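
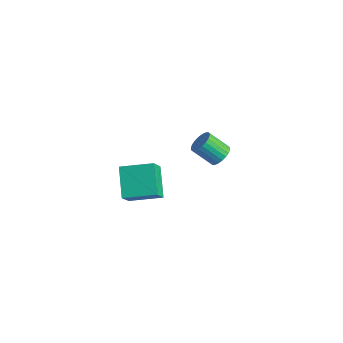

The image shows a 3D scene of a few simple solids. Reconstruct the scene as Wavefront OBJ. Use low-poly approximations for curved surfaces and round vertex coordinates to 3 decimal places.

v -2.69 -3.798 2.244
v -2.163 -4.644 3.47
v -1.478 -2.46 2.648
v -0.951 -3.306 3.873
v -1.389 -4.634 1.107
v -0.862 -5.48 2.332
v -0.177 -3.296 1.51
v 0.35 -4.142 2.736
v -2.762 2.797 -0.665
v -2.417 3.174 -0.103
v -3.312 2.461 0.927
v -3.658 2.083 0.365
v -2.639 3.359 -0.169
v -3.534 2.645 0.861
v -2.88 3.458 -0.31
v -3.776 2.745 0.72
v -3.104 3.457 -0.505
v -3.999 2.743 0.525
v -3.275 3.355 -0.724
v -4.17 2.641 0.306
v -3.368 3.168 -0.935
v -4.264 2.454 0.095
v -3.369 2.924 -1.104
v -4.265 2.211 -0.074
v -3.278 2.662 -1.207
v -4.173 1.948 -0.177
v -3.108 2.419 -1.227
v -4.003 1.706 -0.197
v -2.886 2.235 -1.161
v -3.781 1.521 -0.131
v -2.644 2.135 -1.02
v -3.54 1.422 0.01
v -2.421 2.137 -0.825
v -3.316 1.423 0.205
v -2.25 2.239 -0.606
v -3.145 1.525 0.424
v -2.156 2.426 -0.395
v -3.052 1.712 0.635
v -2.155 2.669 -0.226
v -3.051 1.956 0.804
v -2.247 2.932 -0.123
v -3.142 2.218 0.907
f 2 4 1
f 5 2 1
f 1 4 3
f 3 5 1
f 2 8 4
f 6 2 5
f 6 8 2
f 4 8 3
f 7 5 3
f 3 8 7
f 7 6 5
f 8 6 7
f 10 9 13
f 10 13 11
f 11 13 14
f 11 14 12
f 13 9 15
f 13 15 14
f 14 15 16
f 14 16 12
f 15 9 17
f 15 17 16
f 16 17 18
f 16 18 12
f 17 9 19
f 17 19 18
f 18 19 20
f 18 20 12
f 19 9 21
f 19 21 20
f 20 21 22
f 20 22 12
f 21 9 23
f 21 23 22
f 22 23 24
f 22 24 12
f 23 9 25
f 23 25 24
f 24 25 26
f 24 26 12
f 25 9 27
f 25 27 26
f 26 27 28
f 26 28 12
f 27 9 29
f 27 29 28
f 28 29 30
f 28 30 12
f 29 9 31
f 29 31 30
f 30 31 32
f 30 32 12
f 31 9 33
f 31 33 32
f 32 33 34
f 32 34 12
f 33 9 35
f 33 35 34
f 34 35 36
f 34 36 12
f 35 9 37
f 35 37 36
f 36 37 38
f 36 38 12
f 37 9 39
f 37 39 38
f 38 39 40
f 38 40 12
f 39 9 41
f 39 41 40
f 40 41 42
f 40 42 12
f 41 9 10
f 41 10 42
f 42 10 11
f 42 11 12



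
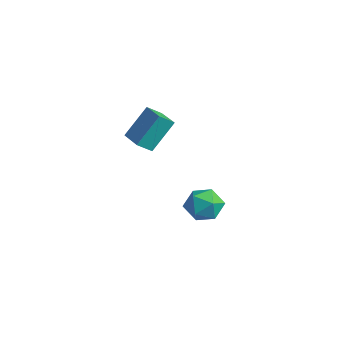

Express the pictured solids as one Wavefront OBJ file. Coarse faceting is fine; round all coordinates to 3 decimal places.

v -0.444 3.832 -2.601
v 0.102 3.579 -3.425
v 0.038 2.441 -1.855
v 0.584 2.188 -2.679
v 0.873 2.975 -2.097
v 0.575 3.834 -2.558
v -0.435 2.186 -2.722
v -0.733 3.045 -3.183
v 0.107 2.562 -3.499
v 0.916 3.049 -3.113
v -0.776 2.971 -2.167
v 0.033 3.458 -1.781
v -1.288 -0.327 2.424
v -1.267 0.825 3.872
v -1.147 0.368 1.87
v -1.125 1.52 3.317
v 0.025 -0.5 2.543
v 0.047 0.652 3.99
v 0.167 0.195 1.988
v 0.188 1.347 3.436
f 1 12 6
f 1 6 2
f 1 2 8
f 1 8 11
f 1 11 12
f 2 6 10
f 6 12 5
f 12 11 3
f 11 8 7
f 8 2 9
f 4 10 5
f 4 5 3
f 4 3 7
f 4 7 9
f 4 9 10
f 5 10 6
f 3 5 12
f 7 3 11
f 9 7 8
f 10 9 2
f 14 16 13
f 17 14 13
f 13 16 15
f 15 17 13
f 14 20 16
f 18 14 17
f 18 20 14
f 16 20 15
f 19 17 15
f 15 20 19
f 19 18 17
f 20 18 19



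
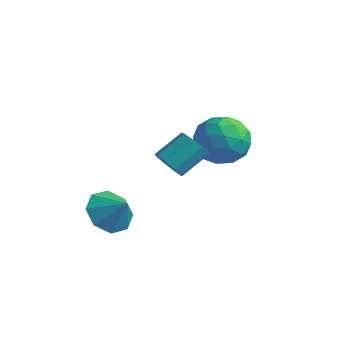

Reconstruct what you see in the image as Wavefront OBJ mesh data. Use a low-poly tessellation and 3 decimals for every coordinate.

v 1.497 -3.21 2.684
v 2.049 -3.543 2.867
v 2.415 -2.523 3.62
v 1.863 -2.19 3.436
v 2.133 -3.296 2.49
v 2.499 -2.275 3.243
v 1.919 -3.008 2.204
v 2.285 -1.988 2.957
v 1.508 -2.815 2.143
v 1.874 -1.795 2.895
v 1.092 -2.807 2.334
v 1.458 -1.787 3.087
v 0.865 -2.988 2.689
v 1.231 -1.967 3.442
v 0.934 -3.272 3.041
v 1.3 -2.252 3.794
v 1.266 -3.528 3.226
v 1.632 -2.507 3.979
v 1.707 -3.635 3.157
v 2.072 -2.614 3.91
v 1.19 1.525 1.866
v 1.788 0.894 2.613
v 0.152 0.046 1.447
v 0.75 -0.585 2.194
v 0.052 0.242 2.572
v 0.693 1.156 2.831
v 1.247 -0.216 1.229
v 1.888 0.698 1.488
v 1.823 -0.182 2.219
v 1.085 0.101 3.049
v 0.855 0.839 1.011
v 0.117 1.122 1.841
v 1.58 1.339 2.276
v 0.36 -0.399 1.784
v -0.05 0.087 2.006
v 0.301 -0.284 2.445
v 0.937 1.493 2.404
v 1.288 1.123 2.843
v 0.268 0.739 2.819
v 0.652 -0.183 1.217
v 1.003 -0.553 1.656
v 1.639 1.224 1.615
v 1.99 0.853 2.054
v 1.672 0.201 1.241
v 1.952 0.336 2.484
v 1.342 -0.533 2.238
v 1.634 -0.316 1.671
v 2.011 0.221 1.823
v 1.518 0.503 2.972
v 0.908 -0.367 2.726
v 0.498 0.119 2.948
v 0.875 0.657 3.1
v 1.539 -0.13 2.74
v 1.032 1.307 1.334
v 0.422 0.437 1.088
v 1.065 0.283 0.96
v 1.442 0.821 1.112
v 0.598 1.473 1.822
v -0.012 0.604 1.576
v -0.071 0.719 2.237
v 0.306 1.256 2.389
v 0.401 1.07 1.32
v -1.022 -3.439 -0.618
v -0.348 -3.255 -1.333
v -0.178 -3.441 0.178
v -0.633 -2.614 -1.028
v -1.146 -2.456 -0.482
v -1.587 -2.873 -0.016
v -1.696 -3.622 0.098
v -1.411 -4.264 -0.208
v -0.898 -4.422 -0.753
v -0.458 -4.004 -1.219
f 2 1 5
f 2 5 3
f 3 5 6
f 3 6 4
f 5 1 7
f 5 7 6
f 6 7 8
f 6 8 4
f 7 1 9
f 7 9 8
f 8 9 10
f 8 10 4
f 9 1 11
f 9 11 10
f 10 11 12
f 10 12 4
f 11 1 13
f 11 13 12
f 12 13 14
f 12 14 4
f 13 1 15
f 13 15 14
f 14 15 16
f 14 16 4
f 15 1 17
f 15 17 16
f 16 17 18
f 16 18 4
f 17 1 19
f 17 19 18
f 18 19 20
f 18 20 4
f 19 1 2
f 19 2 20
f 20 2 3
f 20 3 4
f 21 58 37
f 58 32 61
f 37 61 26
f 58 61 37
f 21 37 33
f 37 26 38
f 33 38 22
f 37 38 33
f 21 33 42
f 33 22 43
f 42 43 28
f 33 43 42
f 21 42 54
f 42 28 57
f 54 57 31
f 42 57 54
f 21 54 58
f 54 31 62
f 58 62 32
f 54 62 58
f 22 38 49
f 38 26 52
f 49 52 30
f 38 52 49
f 26 61 39
f 61 32 60
f 39 60 25
f 61 60 39
f 32 62 59
f 62 31 55
f 59 55 23
f 62 55 59
f 31 57 56
f 57 28 44
f 56 44 27
f 57 44 56
f 28 43 48
f 43 22 45
f 48 45 29
f 43 45 48
f 24 50 36
f 50 30 51
f 36 51 25
f 50 51 36
f 24 36 34
f 36 25 35
f 34 35 23
f 36 35 34
f 24 34 41
f 34 23 40
f 41 40 27
f 34 40 41
f 24 41 46
f 41 27 47
f 46 47 29
f 41 47 46
f 24 46 50
f 46 29 53
f 50 53 30
f 46 53 50
f 25 51 39
f 51 30 52
f 39 52 26
f 51 52 39
f 23 35 59
f 35 25 60
f 59 60 32
f 35 60 59
f 27 40 56
f 40 23 55
f 56 55 31
f 40 55 56
f 29 47 48
f 47 27 44
f 48 44 28
f 47 44 48
f 30 53 49
f 53 29 45
f 49 45 22
f 53 45 49
f 64 63 66
f 64 66 65
f 66 63 67
f 66 67 65
f 67 63 68
f 67 68 65
f 68 63 69
f 68 69 65
f 69 63 70
f 69 70 65
f 70 63 71
f 70 71 65
f 71 63 72
f 71 72 65
f 72 63 64
f 72 64 65



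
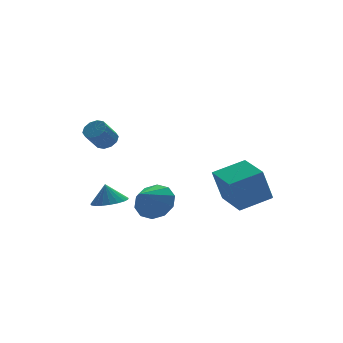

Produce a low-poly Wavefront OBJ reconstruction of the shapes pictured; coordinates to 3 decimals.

v 1.991 -4.233 -2.561
v 1.422 -4.248 -0.769
v 2.085 -2.296 -2.515
v 1.516 -2.311 -0.723
v 3.704 -4.329 -2.017
v 3.135 -4.344 -0.225
v 3.798 -2.392 -1.971
v 3.229 -2.407 -0.179
v -2.969 -0.504 -2.486
v -2.086 -0.723 -2.344
v -3.071 -0.236 -1.434
v -2.063 -0.352 -2.436
v -2.196 -0.008 -2.537
v -2.462 0.25 -2.629
v -2.816 0.378 -2.696
v -3.197 0.354 -2.727
v -3.538 0.181 -2.716
v -3.78 -0.111 -2.666
v -3.883 -0.47 -2.584
v -3.827 -0.835 -2.485
v -3.623 -1.143 -2.386
v -3.305 -1.341 -2.305
v -2.93 -1.394 -2.255
v -2.561 -1.293 -2.245
v -2.263 -1.056 -2.276
v -1.275 -1.895 -2.281
v -0.558 -1.92 -1.474
v -2.405 -2.565 -1.299
v -0.88 -1.336 -1.446
v -1.353 -0.966 -1.737
v -1.796 -0.95 -2.236
v -2.04 -1.296 -2.752
v -1.993 -1.87 -3.088
v -1.671 -2.454 -3.117
v -1.198 -2.825 -2.826
v -0.755 -2.84 -2.327
v -0.51 -2.495 -1.811
v -2.835 0.046 1.319
v -2.349 0.088 1.718
v -3.1 -0.204 2.661
v -3.585 -0.246 2.261
v -2.516 0.439 1.694
v -3.267 0.147 2.637
v -2.804 0.64 1.527
v -3.555 0.348 2.469
v -3.104 0.614 1.28
v -3.855 0.322 2.223
v -3.301 0.371 1.048
v -4.052 0.079 1.99
v -3.32 0.004 0.919
v -4.071 -0.288 1.862
v -3.153 -0.347 0.943
v -3.904 -0.639 1.886
v -2.865 -0.548 1.111
v -3.616 -0.84 2.053
v -2.565 -0.522 1.357
v -3.316 -0.814 2.3
v -2.368 -0.279 1.59
v -3.119 -0.571 2.532
f 2 4 1
f 5 2 1
f 1 4 3
f 3 5 1
f 2 8 4
f 6 2 5
f 6 8 2
f 4 8 3
f 7 5 3
f 3 8 7
f 7 6 5
f 8 6 7
f 10 9 12
f 10 12 11
f 12 9 13
f 12 13 11
f 13 9 14
f 13 14 11
f 14 9 15
f 14 15 11
f 15 9 16
f 15 16 11
f 16 9 17
f 16 17 11
f 17 9 18
f 17 18 11
f 18 9 19
f 18 19 11
f 19 9 20
f 19 20 11
f 20 9 21
f 20 21 11
f 21 9 22
f 21 22 11
f 22 9 23
f 22 23 11
f 23 9 24
f 23 24 11
f 24 9 25
f 24 25 11
f 25 9 10
f 25 10 11
f 27 26 29
f 27 29 28
f 29 26 30
f 29 30 28
f 30 26 31
f 30 31 28
f 31 26 32
f 31 32 28
f 32 26 33
f 32 33 28
f 33 26 34
f 33 34 28
f 34 26 35
f 34 35 28
f 35 26 36
f 35 36 28
f 36 26 37
f 36 37 28
f 37 26 27
f 37 27 28
f 39 38 42
f 39 42 40
f 40 42 43
f 40 43 41
f 42 38 44
f 42 44 43
f 43 44 45
f 43 45 41
f 44 38 46
f 44 46 45
f 45 46 47
f 45 47 41
f 46 38 48
f 46 48 47
f 47 48 49
f 47 49 41
f 48 38 50
f 48 50 49
f 49 50 51
f 49 51 41
f 50 38 52
f 50 52 51
f 51 52 53
f 51 53 41
f 52 38 54
f 52 54 53
f 53 54 55
f 53 55 41
f 54 38 56
f 54 56 55
f 55 56 57
f 55 57 41
f 56 38 58
f 56 58 57
f 57 58 59
f 57 59 41
f 58 38 39
f 58 39 59
f 59 39 40
f 59 40 41



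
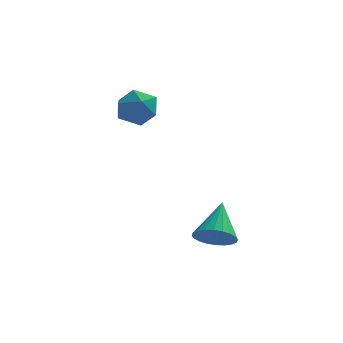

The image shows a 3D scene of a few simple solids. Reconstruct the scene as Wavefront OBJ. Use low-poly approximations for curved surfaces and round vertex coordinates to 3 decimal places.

v -4.055 2.266 0.791
v -3.132 2.734 0.898
v -3.288 0.886 0.202
v -2.365 1.354 0.309
v -2.912 1.083 1.152
v -3.386 1.936 1.516
v -3.034 1.684 -0.416
v -3.508 2.537 -0.052
v -2.501 2.374 0.152
v -2.425 2.003 1.121
v -3.995 1.617 -0.021
v -3.919 1.246 0.948
v 0.679 -3.426 -4.499
v 1.001 -2.873 -5.146
v 0.801 -1.954 -3.181
v 0.652 -2.818 -5.176
v 0.306 -2.855 -5.102
v 0.018 -2.979 -4.937
v -0.17 -3.172 -4.705
v -0.229 -3.403 -4.441
v -0.149 -3.637 -4.187
v 0.056 -3.839 -3.98
v 0.357 -3.979 -3.852
v 0.706 -4.034 -3.823
v 1.052 -3.997 -3.896
v 1.34 -3.873 -4.062
v 1.528 -3.681 -4.294
v 1.587 -3.45 -4.557
v 1.507 -3.215 -4.811
v 1.302 -3.013 -5.018
f 1 12 6
f 1 6 2
f 1 2 8
f 1 8 11
f 1 11 12
f 2 6 10
f 6 12 5
f 12 11 3
f 11 8 7
f 8 2 9
f 4 10 5
f 4 5 3
f 4 3 7
f 4 7 9
f 4 9 10
f 5 10 6
f 3 5 12
f 7 3 11
f 9 7 8
f 10 9 2
f 14 13 16
f 14 16 15
f 16 13 17
f 16 17 15
f 17 13 18
f 17 18 15
f 18 13 19
f 18 19 15
f 19 13 20
f 19 20 15
f 20 13 21
f 20 21 15
f 21 13 22
f 21 22 15
f 22 13 23
f 22 23 15
f 23 13 24
f 23 24 15
f 24 13 25
f 24 25 15
f 25 13 26
f 25 26 15
f 26 13 27
f 26 27 15
f 27 13 28
f 27 28 15
f 28 13 29
f 28 29 15
f 29 13 30
f 29 30 15
f 30 13 14
f 30 14 15



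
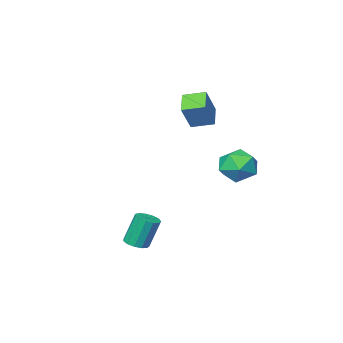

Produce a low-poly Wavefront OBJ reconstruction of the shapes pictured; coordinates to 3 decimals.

v -2.873 -4.208 2.318
v -3.602 -5.22 3.095
v -3.867 -3.256 2.625
v -4.596 -4.268 3.402
v -1.884 -3.692 3.918
v -2.613 -4.704 4.695
v -2.878 -2.74 4.225
v -3.607 -3.752 5.002
v 3.86 0.774 -3.528
v 4.536 0.996 -3.365
v 3.996 1.307 -1.549
v 3.32 1.086 -1.712
v 4.329 1.332 -3.484
v 3.79 1.643 -1.668
v 3.974 1.49 -3.617
v 3.434 1.801 -1.801
v 3.582 1.421 -3.721
v 3.042 1.732 -1.905
v 3.278 1.147 -3.765
v 2.739 1.458 -1.948
v 3.159 0.755 -3.733
v 2.62 1.066 -1.917
v 3.263 0.369 -3.636
v 2.723 0.68 -1.82
v 3.556 0.111 -3.505
v 3.016 0.422 -1.689
v 3.945 0.064 -3.381
v 3.406 0.376 -1.565
v 4.308 0.243 -3.304
v 3.768 0.554 -1.488
v 4.528 0.59 -3.298
v 3.988 0.902 -1.482
v -3.34 1.59 1.279
v -2.661 2.502 0.731
v -1.639 0.498 1.569
v -0.96 1.41 1.021
v -1.492 1.61 2.148
v -2.543 2.284 1.969
v -1.757 0.716 0.331
v -2.808 1.39 0.152
v -1.683 1.962 0.146
v -1.519 2.514 1.268
v -2.781 0.486 1.032
v -2.617 1.038 2.154
f 2 4 1
f 5 2 1
f 1 4 3
f 3 5 1
f 2 8 4
f 6 2 5
f 6 8 2
f 4 8 3
f 7 5 3
f 3 8 7
f 7 6 5
f 8 6 7
f 10 9 13
f 10 13 11
f 11 13 14
f 11 14 12
f 13 9 15
f 13 15 14
f 14 15 16
f 14 16 12
f 15 9 17
f 15 17 16
f 16 17 18
f 16 18 12
f 17 9 19
f 17 19 18
f 18 19 20
f 18 20 12
f 19 9 21
f 19 21 20
f 20 21 22
f 20 22 12
f 21 9 23
f 21 23 22
f 22 23 24
f 22 24 12
f 23 9 25
f 23 25 24
f 24 25 26
f 24 26 12
f 25 9 27
f 25 27 26
f 26 27 28
f 26 28 12
f 27 9 29
f 27 29 28
f 28 29 30
f 28 30 12
f 29 9 31
f 29 31 30
f 30 31 32
f 30 32 12
f 31 9 10
f 31 10 32
f 32 10 11
f 32 11 12
f 33 44 38
f 33 38 34
f 33 34 40
f 33 40 43
f 33 43 44
f 34 38 42
f 38 44 37
f 44 43 35
f 43 40 39
f 40 34 41
f 36 42 37
f 36 37 35
f 36 35 39
f 36 39 41
f 36 41 42
f 37 42 38
f 35 37 44
f 39 35 43
f 41 39 40
f 42 41 34



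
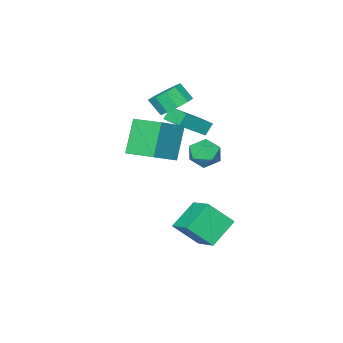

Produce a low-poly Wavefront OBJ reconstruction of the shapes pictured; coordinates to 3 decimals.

v -2.279 -2.042 1.427
v -1.303 -2.134 1.08
v -1.045 -2.81 1.986
v -2.021 -2.718 2.333
v -1.328 -1.623 1.469
v -1.07 -2.299 2.375
v -1.717 -1.271 1.842
v -1.459 -1.948 2.748
v -2.32 -1.215 2.056
v -2.062 -1.891 2.962
v -2.908 -1.474 2.03
v -2.649 -2.15 2.936
v -3.255 -1.95 1.774
v -2.997 -2.626 2.68
v -3.23 -2.461 1.385
v -2.972 -3.137 2.291
v -2.841 -2.812 1.012
v -2.583 -3.489 1.918
v -2.238 -2.869 0.798
v -1.98 -3.545 1.704
v -1.651 -2.61 0.824
v -1.392 -3.286 1.73
v -1.688 -0.297 0.677
v -2.173 -0.293 1.362
v -1.518 1.118 0.788
v -2.003 1.123 1.474
v -0.177 -0.563 1.746
v -0.662 -0.558 2.432
v -0.007 0.853 1.858
v -0.492 0.857 2.543
v -2.24 1.434 -0.198
v -1.452 1.728 -0.697
v -2.008 -0.048 -0.703
v -1.22 0.246 -1.202
v -1.204 0.238 -0.224
v -1.348 1.154 0.088
v -2.112 0.526 -1.488
v -2.256 1.442 -1.176
v -1.373 1.167 -1.494
v -0.812 0.989 -0.714
v -2.648 0.691 -0.686
v -2.087 0.513 0.094
v 0.572 3.033 -5.451
v -0.912 2.916 -4.353
v 1.006 4.652 -4.691
v -0.479 4.535 -3.593
v 1.559 2.185 -4.207
v 0.074 2.068 -3.109
v 1.992 3.804 -3.447
v 0.508 3.687 -2.349
v 1.475 0.269 -0.056
v 0.542 -0.255 1.832
v 1.09 1.993 0.232
v 0.156 1.469 2.12
v 3.124 0.491 0.82
v 2.19 -0.033 2.708
v 2.738 2.215 1.108
v 1.805 1.691 2.996
f 2 1 5
f 2 5 3
f 3 5 6
f 3 6 4
f 5 1 7
f 5 7 6
f 6 7 8
f 6 8 4
f 7 1 9
f 7 9 8
f 8 9 10
f 8 10 4
f 9 1 11
f 9 11 10
f 10 11 12
f 10 12 4
f 11 1 13
f 11 13 12
f 12 13 14
f 12 14 4
f 13 1 15
f 13 15 14
f 14 15 16
f 14 16 4
f 15 1 17
f 15 17 16
f 16 17 18
f 16 18 4
f 17 1 19
f 17 19 18
f 18 19 20
f 18 20 4
f 19 1 21
f 19 21 20
f 20 21 22
f 20 22 4
f 21 1 2
f 21 2 22
f 22 2 3
f 22 3 4
f 24 26 23
f 27 24 23
f 23 26 25
f 25 27 23
f 24 30 26
f 28 24 27
f 28 30 24
f 26 30 25
f 29 27 25
f 25 30 29
f 29 28 27
f 30 28 29
f 31 42 36
f 31 36 32
f 31 32 38
f 31 38 41
f 31 41 42
f 32 36 40
f 36 42 35
f 42 41 33
f 41 38 37
f 38 32 39
f 34 40 35
f 34 35 33
f 34 33 37
f 34 37 39
f 34 39 40
f 35 40 36
f 33 35 42
f 37 33 41
f 39 37 38
f 40 39 32
f 44 46 43
f 47 44 43
f 43 46 45
f 45 47 43
f 44 50 46
f 48 44 47
f 48 50 44
f 46 50 45
f 49 47 45
f 45 50 49
f 49 48 47
f 50 48 49
f 52 54 51
f 55 52 51
f 51 54 53
f 53 55 51
f 52 58 54
f 56 52 55
f 56 58 52
f 54 58 53
f 57 55 53
f 53 58 57
f 57 56 55
f 58 56 57



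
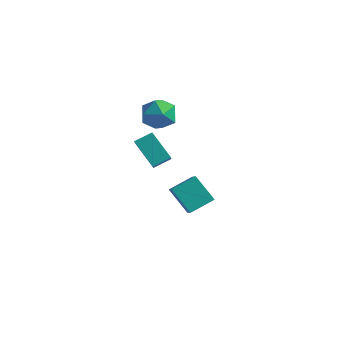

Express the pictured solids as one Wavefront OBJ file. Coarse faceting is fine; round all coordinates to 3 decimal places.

v -2.771 1.674 -4.808
v -2.291 0.924 -4.033
v -4.352 2.052 -3.462
v -3.872 1.302 -2.688
v -2.128 2.598 -4.312
v -1.648 1.848 -3.538
v -3.709 2.976 -2.967
v -3.229 2.226 -2.192
v 3.172 -3.664 -2.789
v 1.845 -3.498 -1.54
v 3.907 -2.448 -2.169
v 2.58 -2.283 -0.92
v 4.24 -4.977 -1.48
v 2.913 -4.812 -0.231
v 4.975 -3.762 -0.86
v 3.648 -3.596 0.389
v -2.611 3.689 -0.417
v -2.221 3.139 -1.472
v -4.499 3.061 -0.788
v -4.109 2.511 -1.843
v -3.761 2.053 -0.732
v -2.593 2.441 -0.503
v -4.127 3.759 -1.757
v -2.959 4.147 -1.528
v -3.158 3.183 -2.3
v -2.931 2.128 -1.666
v -3.789 4.072 -0.594
v -3.562 3.017 0.04
f 2 4 1
f 5 2 1
f 1 4 3
f 3 5 1
f 2 8 4
f 6 2 5
f 6 8 2
f 4 8 3
f 7 5 3
f 3 8 7
f 7 6 5
f 8 6 7
f 10 12 9
f 13 10 9
f 9 12 11
f 11 13 9
f 10 16 12
f 14 10 13
f 14 16 10
f 12 16 11
f 15 13 11
f 11 16 15
f 15 14 13
f 16 14 15
f 17 28 22
f 17 22 18
f 17 18 24
f 17 24 27
f 17 27 28
f 18 22 26
f 22 28 21
f 28 27 19
f 27 24 23
f 24 18 25
f 20 26 21
f 20 21 19
f 20 19 23
f 20 23 25
f 20 25 26
f 21 26 22
f 19 21 28
f 23 19 27
f 25 23 24
f 26 25 18



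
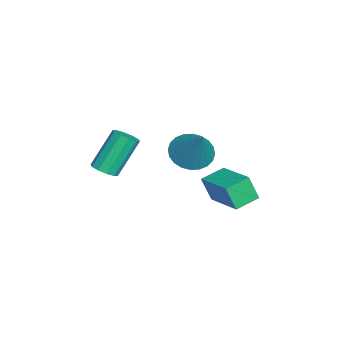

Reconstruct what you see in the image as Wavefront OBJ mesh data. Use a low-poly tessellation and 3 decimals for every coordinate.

v 0.581 1.95 -2.926
v 0.47 1.494 -1.735
v -0.122 2.878 -2.637
v -0.233 2.422 -1.446
v 2.313 3.078 -2.334
v 2.202 2.622 -1.143
v 1.61 4.006 -2.045
v 1.499 3.55 -0.854
v 0.466 1.082 -0.036
v 1.285 0.709 -0.517
v 1.674 1.598 1.616
v 1.289 1.088 -0.639
v 1.167 1.466 -0.669
v 0.94 1.785 -0.602
v 0.64 1.998 -0.449
v 0.313 2.07 -0.233
v 0.01 1.993 0.013
v -0.223 1.776 0.251
v -0.352 1.454 0.446
v -0.356 1.075 0.568
v -0.235 0.697 0.597
v -0.007 0.378 0.531
v 0.293 0.165 0.378
v 0.619 0.093 0.162
v 0.922 0.17 -0.084
v 1.156 0.387 -0.323
v 1.816 -2.498 -0.483
v 2.257 -2.035 -0.526
v 1.505 -1.16 1.181
v 1.064 -1.622 1.223
v 1.937 -1.918 -0.727
v 1.185 -1.043 0.98
v 1.571 -2.022 -0.835
v 0.819 -1.147 0.872
v 1.298 -2.308 -0.809
v 0.547 -1.433 0.898
v 1.223 -2.666 -0.658
v 0.472 -1.791 1.049
v 1.375 -2.96 -0.441
v 0.623 -2.085 1.266
v 1.695 -3.077 -0.24
v 0.943 -2.202 1.467
v 2.061 -2.973 -0.132
v 1.309 -2.098 1.575
v 2.333 -2.687 -0.158
v 1.582 -1.812 1.549
v 2.408 -2.329 -0.309
v 1.657 -1.454 1.398
f 2 4 1
f 5 2 1
f 1 4 3
f 3 5 1
f 2 8 4
f 6 2 5
f 6 8 2
f 4 8 3
f 7 5 3
f 3 8 7
f 7 6 5
f 8 6 7
f 10 9 12
f 10 12 11
f 12 9 13
f 12 13 11
f 13 9 14
f 13 14 11
f 14 9 15
f 14 15 11
f 15 9 16
f 15 16 11
f 16 9 17
f 16 17 11
f 17 9 18
f 17 18 11
f 18 9 19
f 18 19 11
f 19 9 20
f 19 20 11
f 20 9 21
f 20 21 11
f 21 9 22
f 21 22 11
f 22 9 23
f 22 23 11
f 23 9 24
f 23 24 11
f 24 9 25
f 24 25 11
f 25 9 26
f 25 26 11
f 26 9 10
f 26 10 11
f 28 27 31
f 28 31 29
f 29 31 32
f 29 32 30
f 31 27 33
f 31 33 32
f 32 33 34
f 32 34 30
f 33 27 35
f 33 35 34
f 34 35 36
f 34 36 30
f 35 27 37
f 35 37 36
f 36 37 38
f 36 38 30
f 37 27 39
f 37 39 38
f 38 39 40
f 38 40 30
f 39 27 41
f 39 41 40
f 40 41 42
f 40 42 30
f 41 27 43
f 41 43 42
f 42 43 44
f 42 44 30
f 43 27 45
f 43 45 44
f 44 45 46
f 44 46 30
f 45 27 47
f 45 47 46
f 46 47 48
f 46 48 30
f 47 27 28
f 47 28 48
f 48 28 29
f 48 29 30



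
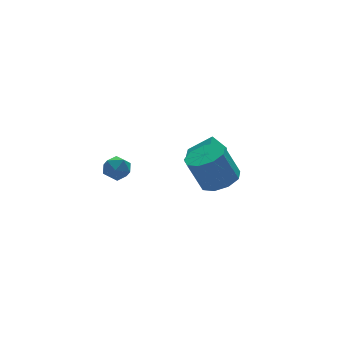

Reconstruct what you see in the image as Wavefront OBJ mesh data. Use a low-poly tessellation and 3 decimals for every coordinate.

v -2.751 0.465 -1.179
v -2.319 0.725 -1.672
v -1.861 0.295 -0.488
v -1.429 0.555 -0.981
v -1.883 0.981 -0.65
v -2.434 1.085 -1.077
v -1.746 -0.065 -1.083
v -2.297 0.039 -1.51
v -1.699 0.397 -1.612
v -1.783 1.043 -1.345
v -2.397 -0.023 -0.815
v -2.481 0.623 -0.548
v 1.869 -1.32 -1.89
v 2.356 -2.064 -1.557
v 1.757 -1.765 -0.016
v 1.271 -1.02 -0.35
v 2.719 -1.527 -1.52
v 2.121 -1.227 0.021
v 2.685 -0.893 -1.657
v 2.086 -0.593 -0.116
v 2.269 -0.458 -1.903
v 1.67 -0.158 -0.362
v 1.666 -0.427 -2.143
v 1.068 -0.127 -0.602
v 1.158 -0.813 -2.265
v 0.56 -0.514 -0.724
v 0.983 -1.437 -2.212
v 0.385 -1.137 -0.671
v 1.223 -2.006 -2.008
v 0.624 -1.706 -0.467
v 1.765 -2.253 -1.749
v 1.166 -1.954 -0.209
v 3.827 1.914 -3.118
v 3.256 2.243 -2.379
v 2.948 2.604 -4.104
v 2.377 2.933 -3.364
v 4.483 2.867 -3.036
v 3.912 3.196 -2.296
v 3.604 3.557 -4.021
v 3.033 3.886 -3.282
f 1 12 6
f 1 6 2
f 1 2 8
f 1 8 11
f 1 11 12
f 2 6 10
f 6 12 5
f 12 11 3
f 11 8 7
f 8 2 9
f 4 10 5
f 4 5 3
f 4 3 7
f 4 7 9
f 4 9 10
f 5 10 6
f 3 5 12
f 7 3 11
f 9 7 8
f 10 9 2
f 14 13 17
f 14 17 15
f 15 17 18
f 15 18 16
f 17 13 19
f 17 19 18
f 18 19 20
f 18 20 16
f 19 13 21
f 19 21 20
f 20 21 22
f 20 22 16
f 21 13 23
f 21 23 22
f 22 23 24
f 22 24 16
f 23 13 25
f 23 25 24
f 24 25 26
f 24 26 16
f 25 13 27
f 25 27 26
f 26 27 28
f 26 28 16
f 27 13 29
f 27 29 28
f 28 29 30
f 28 30 16
f 29 13 31
f 29 31 30
f 30 31 32
f 30 32 16
f 31 13 14
f 31 14 32
f 32 14 15
f 32 15 16
f 34 36 33
f 37 34 33
f 33 36 35
f 35 37 33
f 34 40 36
f 38 34 37
f 38 40 34
f 36 40 35
f 39 37 35
f 35 40 39
f 39 38 37
f 40 38 39



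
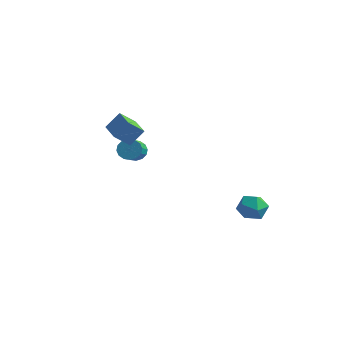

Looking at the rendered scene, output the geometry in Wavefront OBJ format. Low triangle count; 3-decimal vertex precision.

v -3.816 0.344 -1.238
v -3.404 0.771 -0.83
v -2.813 -0.637 0.046
v -3.224 -1.064 -0.362
v -3.729 0.747 -0.648
v -3.137 -0.66 0.228
v -4.077 0.616 -0.625
v -3.485 -0.792 0.251
v -4.355 0.411 -0.765
v -3.763 -0.996 0.11
v -4.488 0.189 -1.033
v -3.897 -1.219 -0.157
v -4.442 0.008 -1.355
v -3.85 -1.4 -0.479
v -4.227 -0.083 -1.646
v -3.636 -1.491 -0.77
v -3.903 -0.06 -1.828
v -3.311 -1.467 -0.952
v -3.555 0.072 -1.851
v -2.963 -1.336 -0.975
v -3.277 0.276 -1.71
v -2.685 -1.131 -0.835
v -3.143 0.499 -1.443
v -2.552 -0.909 -0.567
v -3.19 0.68 -1.121
v -2.598 -0.728 -0.245
v -1.539 -3.423 1.477
v -2.107 -4.095 2.247
v -2.799 -2.405 1.435
v -3.367 -3.078 2.206
v -1.053 -2.782 2.394
v -1.621 -3.455 3.165
v -2.313 -1.765 2.353
v -2.881 -2.437 3.123
v 3.068 0.701 -2.962
v 3.744 1.362 -3.166
v 3.716 -0.282 -3.994
v 4.392 0.379 -4.198
v 4.387 -0.056 -3.334
v 3.986 0.552 -2.696
v 3.474 0.528 -4.464
v 3.073 1.136 -3.826
v 3.995 1.255 -4.095
v 4.559 0.894 -3.396
v 2.901 0.186 -3.764
v 3.465 -0.175 -3.065
f 2 1 5
f 2 5 3
f 3 5 6
f 3 6 4
f 5 1 7
f 5 7 6
f 6 7 8
f 6 8 4
f 7 1 9
f 7 9 8
f 8 9 10
f 8 10 4
f 9 1 11
f 9 11 10
f 10 11 12
f 10 12 4
f 11 1 13
f 11 13 12
f 12 13 14
f 12 14 4
f 13 1 15
f 13 15 14
f 14 15 16
f 14 16 4
f 15 1 17
f 15 17 16
f 16 17 18
f 16 18 4
f 17 1 19
f 17 19 18
f 18 19 20
f 18 20 4
f 19 1 21
f 19 21 20
f 20 21 22
f 20 22 4
f 21 1 23
f 21 23 22
f 22 23 24
f 22 24 4
f 23 1 25
f 23 25 24
f 24 25 26
f 24 26 4
f 25 1 2
f 25 2 26
f 26 2 3
f 26 3 4
f 28 30 27
f 31 28 27
f 27 30 29
f 29 31 27
f 28 34 30
f 32 28 31
f 32 34 28
f 30 34 29
f 33 31 29
f 29 34 33
f 33 32 31
f 34 32 33
f 35 46 40
f 35 40 36
f 35 36 42
f 35 42 45
f 35 45 46
f 36 40 44
f 40 46 39
f 46 45 37
f 45 42 41
f 42 36 43
f 38 44 39
f 38 39 37
f 38 37 41
f 38 41 43
f 38 43 44
f 39 44 40
f 37 39 46
f 41 37 45
f 43 41 42
f 44 43 36



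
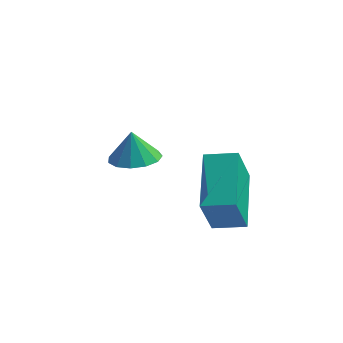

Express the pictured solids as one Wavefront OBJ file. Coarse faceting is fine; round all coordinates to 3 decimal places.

v -3.759 2.135 1.742
v -3.245 1.504 1.95
v -3.921 2.345 2.778
v -2.974 1.891 1.915
v -2.952 2.355 1.824
v -3.186 2.749 1.707
v -3.602 2.948 1.601
v -4.068 2.889 1.54
v -4.435 2.591 1.543
v -4.588 2.148 1.609
v -4.477 1.7 1.717
v -4.138 1.391 1.833
v -3.679 1.318 1.92
v -0.682 -0.802 1.542
v -0.895 -1.446 3.046
v -1.021 1.036 2.283
v -1.234 0.391 3.786
v 0.334 -0.691 1.734
v 0.121 -1.336 3.237
v -0.005 1.146 2.474
v -0.218 0.502 3.978
f 2 1 4
f 2 4 3
f 4 1 5
f 4 5 3
f 5 1 6
f 5 6 3
f 6 1 7
f 6 7 3
f 7 1 8
f 7 8 3
f 8 1 9
f 8 9 3
f 9 1 10
f 9 10 3
f 10 1 11
f 10 11 3
f 11 1 12
f 11 12 3
f 12 1 13
f 12 13 3
f 13 1 2
f 13 2 3
f 15 17 14
f 18 15 14
f 14 17 16
f 16 18 14
f 15 21 17
f 19 15 18
f 19 21 15
f 17 21 16
f 20 18 16
f 16 21 20
f 20 19 18
f 21 19 20



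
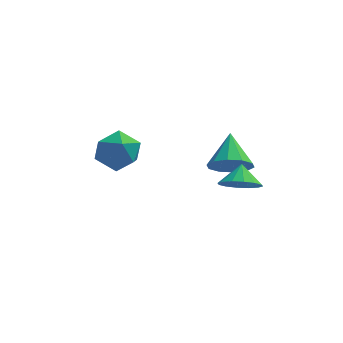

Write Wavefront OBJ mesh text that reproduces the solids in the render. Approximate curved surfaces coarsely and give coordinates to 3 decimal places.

v -2.355 2.418 1.103
v -1.671 2.838 2.007
v -2.569 0.722 2.053
v -1.885 1.142 2.957
v -2.986 1.605 2.766
v -2.853 2.653 2.179
v -1.387 0.907 1.881
v -1.254 1.955 1.294
v -1.073 1.904 2.488
v -2.061 2.336 3.035
v -2.179 1.224 1.025
v -3.167 1.656 1.572
v 3.273 -3.382 3.569
v 4.056 -3.016 3.107
v 3.347 -2.578 4.331
v 3.658 -2.78 2.898
v 3.157 -2.706 2.868
v 2.687 -2.813 3.027
v 2.374 -3.072 3.33
v 2.302 -3.414 3.698
v 2.49 -3.747 4.031
v 2.887 -3.983 4.24
v 3.388 -4.057 4.269
v 3.858 -3.951 4.111
v 4.171 -3.691 3.807
v 4.244 -3.349 3.44
v 2.962 -0.146 2.389
v 3.451 -0.702 3.175
v 2.978 1.426 3.491
v 3.924 -0.434 2.786
v 4.029 -0.057 2.246
v 3.726 0.287 1.761
v 3.132 0.465 1.515
v 2.473 0.41 1.603
v 2 0.142 1.991
v 1.895 -0.235 2.531
v 2.198 -0.579 3.017
v 2.792 -0.757 3.263
f 1 12 6
f 1 6 2
f 1 2 8
f 1 8 11
f 1 11 12
f 2 6 10
f 6 12 5
f 12 11 3
f 11 8 7
f 8 2 9
f 4 10 5
f 4 5 3
f 4 3 7
f 4 7 9
f 4 9 10
f 5 10 6
f 3 5 12
f 7 3 11
f 9 7 8
f 10 9 2
f 14 13 16
f 14 16 15
f 16 13 17
f 16 17 15
f 17 13 18
f 17 18 15
f 18 13 19
f 18 19 15
f 19 13 20
f 19 20 15
f 20 13 21
f 20 21 15
f 21 13 22
f 21 22 15
f 22 13 23
f 22 23 15
f 23 13 24
f 23 24 15
f 24 13 25
f 24 25 15
f 25 13 26
f 25 26 15
f 26 13 14
f 26 14 15
f 28 27 30
f 28 30 29
f 30 27 31
f 30 31 29
f 31 27 32
f 31 32 29
f 32 27 33
f 32 33 29
f 33 27 34
f 33 34 29
f 34 27 35
f 34 35 29
f 35 27 36
f 35 36 29
f 36 27 37
f 36 37 29
f 37 27 38
f 37 38 29
f 38 27 28
f 38 28 29



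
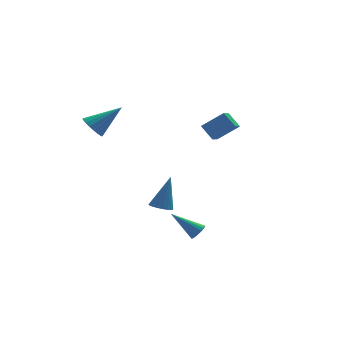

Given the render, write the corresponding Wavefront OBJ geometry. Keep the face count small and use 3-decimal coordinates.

v -1.901 -2.449 -2.077
v -1.584 -1.914 -2.352
v -1.179 -1.891 -0.163
v -1.857 -1.802 -2.282
v -2.138 -1.818 -2.171
v -2.372 -1.959 -2.042
v -2.513 -2.197 -1.919
v -2.533 -2.485 -1.828
v -2.428 -2.766 -1.786
v -2.218 -2.984 -1.801
v -1.946 -3.095 -1.872
v -1.665 -3.079 -1.983
v -1.431 -2.938 -2.112
v -1.29 -2.7 -2.235
v -1.27 -2.412 -2.326
v -1.375 -2.131 -2.368
v 0.094 -2.823 -4.177
v 0.497 -2.467 -3.987
v -1.194 -1.997 -2.983
v 0.397 -2.34 -4.183
v 0.237 -2.309 -4.377
v 0.049 -2.379 -4.532
v -0.131 -2.537 -4.616
v -0.266 -2.752 -4.614
v -0.33 -2.98 -4.524
v -0.31 -3.178 -4.366
v -0.21 -3.305 -4.171
v -0.05 -3.337 -3.977
v 0.139 -3.266 -3.822
v 0.318 -3.108 -3.737
v 0.453 -2.894 -3.74
v 0.517 -2.665 -3.829
v -4.282 2.748 1.84
v -3.771 2.698 1.188
v -2.598 2.752 3.16
v -3.809 3.063 1.235
v -3.941 3.365 1.402
v -4.14 3.545 1.656
v -4.367 3.567 1.946
v -4.578 3.427 2.216
v -4.73 3.152 2.411
v -4.793 2.798 2.492
v -4.756 2.434 2.445
v -4.624 2.131 2.278
v -4.425 1.952 2.024
v -4.198 1.929 1.734
v -3.987 2.069 1.465
v -3.835 2.344 1.27
v 2.757 4.136 0.248
v 2.205 3.353 0.703
v 3.999 3.839 1.245
v 3.447 3.057 1.699
v 3.193 3.383 -0.519
v 2.641 2.601 -0.065
v 4.435 3.087 0.477
v 3.883 2.304 0.932
f 2 1 4
f 2 4 3
f 4 1 5
f 4 5 3
f 5 1 6
f 5 6 3
f 6 1 7
f 6 7 3
f 7 1 8
f 7 8 3
f 8 1 9
f 8 9 3
f 9 1 10
f 9 10 3
f 10 1 11
f 10 11 3
f 11 1 12
f 11 12 3
f 12 1 13
f 12 13 3
f 13 1 14
f 13 14 3
f 14 1 15
f 14 15 3
f 15 1 16
f 15 16 3
f 16 1 2
f 16 2 3
f 18 17 20
f 18 20 19
f 20 17 21
f 20 21 19
f 21 17 22
f 21 22 19
f 22 17 23
f 22 23 19
f 23 17 24
f 23 24 19
f 24 17 25
f 24 25 19
f 25 17 26
f 25 26 19
f 26 17 27
f 26 27 19
f 27 17 28
f 27 28 19
f 28 17 29
f 28 29 19
f 29 17 30
f 29 30 19
f 30 17 31
f 30 31 19
f 31 17 32
f 31 32 19
f 32 17 18
f 32 18 19
f 34 33 36
f 34 36 35
f 36 33 37
f 36 37 35
f 37 33 38
f 37 38 35
f 38 33 39
f 38 39 35
f 39 33 40
f 39 40 35
f 40 33 41
f 40 41 35
f 41 33 42
f 41 42 35
f 42 33 43
f 42 43 35
f 43 33 44
f 43 44 35
f 44 33 45
f 44 45 35
f 45 33 46
f 45 46 35
f 46 33 47
f 46 47 35
f 47 33 48
f 47 48 35
f 48 33 34
f 48 34 35
f 50 52 49
f 53 50 49
f 49 52 51
f 51 53 49
f 50 56 52
f 54 50 53
f 54 56 50
f 52 56 51
f 55 53 51
f 51 56 55
f 55 54 53
f 56 54 55



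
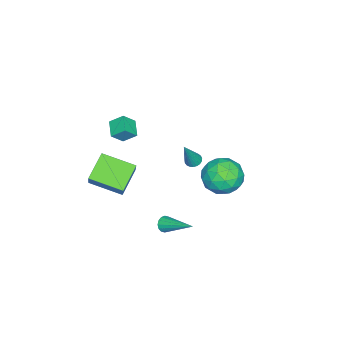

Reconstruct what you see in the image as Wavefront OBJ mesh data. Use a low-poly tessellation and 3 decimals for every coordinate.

v 1.844 -2.93 1.415
v 3.029 -2.328 2.989
v 1.625 -1.061 0.865
v 2.811 -0.46 2.439
v 3.229 -3.06 0.421
v 4.415 -2.459 1.995
v 3.011 -1.192 -0.129
v 4.196 -0.59 1.445
v -3.924 -0.024 -2.479
v -3.587 0.336 -2.608
v -3.016 -0.216 -0.641
v -3.742 0.451 -2.52
v -3.929 0.483 -2.424
v -4.114 0.428 -2.338
v -4.267 0.294 -2.277
v -4.361 0.106 -2.25
v -4.379 -0.105 -2.263
v -4.319 -0.302 -2.313
v -4.19 -0.451 -2.393
v -4.016 -0.526 -2.487
v -3.825 -0.514 -2.58
v -3.652 -0.418 -2.655
v -3.526 -0.253 -2.7
v -3.469 -0.049 -2.707
v -3.49 0.159 -2.675
v 2.818 1.143 -1.951
v 3.018 0.878 -1.551
v 3.342 2.957 -1.009
v 3.222 0.908 -1.723
v 3.318 1.001 -1.957
v 3.28 1.133 -2.188
v 3.119 1.267 -2.357
v 2.876 1.368 -2.416
v 2.618 1.408 -2.351
v 2.414 1.378 -2.179
v 2.318 1.285 -1.945
v 2.355 1.153 -1.713
v 2.517 1.019 -1.545
v 2.76 0.918 -1.486
v -1.225 -3.886 1.751
v -1.4 -3.115 2.364
v -1.796 -3.435 1.022
v -1.97 -2.665 1.635
v -0.33 -3.375 1.365
v -0.504 -2.605 1.978
v -0.9 -2.925 0.636
v -1.075 -2.154 1.249
v 0.789 4.301 2.6
v 1.535 5.022 1.978
v 2.205 2.958 2.742
v 2.951 3.679 2.12
v 2.61 3.983 3.24
v 1.735 4.813 3.152
v 2.005 3.167 1.568
v 1.13 3.997 1.48
v 2.286 4.321 1.34
v 2.661 4.825 2.374
v 1.079 3.155 2.346
v 1.454 3.659 3.38
v 1.038 4.779 2.276
v 2.702 3.201 2.444
v 2.502 3.379 3.102
v 2.94 3.803 2.736
v 1.156 4.657 2.966
v 1.594 5.08 2.601
v 2.226 4.469 3.343
v 2.146 2.9 2.119
v 2.584 3.323 1.754
v 0.8 4.177 1.984
v 1.238 4.601 1.618
v 1.514 3.511 1.377
v 1.918 4.791 1.536
v 2.75 4.002 1.62
v 2.194 3.701 1.295
v 1.68 4.189 1.243
v 2.138 5.087 2.143
v 2.97 4.298 2.227
v 2.77 4.477 2.885
v 2.256 4.964 2.834
v 2.579 4.675 1.769
v 0.77 3.682 2.493
v 1.602 2.893 2.577
v 1.484 3.016 1.886
v 0.97 3.503 1.835
v 0.99 3.978 3.1
v 1.822 3.189 3.184
v 2.06 3.791 3.477
v 1.546 4.279 3.425
v 1.161 3.305 2.951
f 2 4 1
f 5 2 1
f 1 4 3
f 3 5 1
f 2 8 4
f 6 2 5
f 6 8 2
f 4 8 3
f 7 5 3
f 3 8 7
f 7 6 5
f 8 6 7
f 10 9 12
f 10 12 11
f 12 9 13
f 12 13 11
f 13 9 14
f 13 14 11
f 14 9 15
f 14 15 11
f 15 9 16
f 15 16 11
f 16 9 17
f 16 17 11
f 17 9 18
f 17 18 11
f 18 9 19
f 18 19 11
f 19 9 20
f 19 20 11
f 20 9 21
f 20 21 11
f 21 9 22
f 21 22 11
f 22 9 23
f 22 23 11
f 23 9 24
f 23 24 11
f 24 9 25
f 24 25 11
f 25 9 10
f 25 10 11
f 27 26 29
f 27 29 28
f 29 26 30
f 29 30 28
f 30 26 31
f 30 31 28
f 31 26 32
f 31 32 28
f 32 26 33
f 32 33 28
f 33 26 34
f 33 34 28
f 34 26 35
f 34 35 28
f 35 26 36
f 35 36 28
f 36 26 37
f 36 37 28
f 37 26 38
f 37 38 28
f 38 26 39
f 38 39 28
f 39 26 27
f 39 27 28
f 41 43 40
f 44 41 40
f 40 43 42
f 42 44 40
f 41 47 43
f 45 41 44
f 45 47 41
f 43 47 42
f 46 44 42
f 42 47 46
f 46 45 44
f 47 45 46
f 48 85 64
f 85 59 88
f 64 88 53
f 85 88 64
f 48 64 60
f 64 53 65
f 60 65 49
f 64 65 60
f 48 60 69
f 60 49 70
f 69 70 55
f 60 70 69
f 48 69 81
f 69 55 84
f 81 84 58
f 69 84 81
f 48 81 85
f 81 58 89
f 85 89 59
f 81 89 85
f 49 65 76
f 65 53 79
f 76 79 57
f 65 79 76
f 53 88 66
f 88 59 87
f 66 87 52
f 88 87 66
f 59 89 86
f 89 58 82
f 86 82 50
f 89 82 86
f 58 84 83
f 84 55 71
f 83 71 54
f 84 71 83
f 55 70 75
f 70 49 72
f 75 72 56
f 70 72 75
f 51 77 63
f 77 57 78
f 63 78 52
f 77 78 63
f 51 63 61
f 63 52 62
f 61 62 50
f 63 62 61
f 51 61 68
f 61 50 67
f 68 67 54
f 61 67 68
f 51 68 73
f 68 54 74
f 73 74 56
f 68 74 73
f 51 73 77
f 73 56 80
f 77 80 57
f 73 80 77
f 52 78 66
f 78 57 79
f 66 79 53
f 78 79 66
f 50 62 86
f 62 52 87
f 86 87 59
f 62 87 86
f 54 67 83
f 67 50 82
f 83 82 58
f 67 82 83
f 56 74 75
f 74 54 71
f 75 71 55
f 74 71 75
f 57 80 76
f 80 56 72
f 76 72 49
f 80 72 76



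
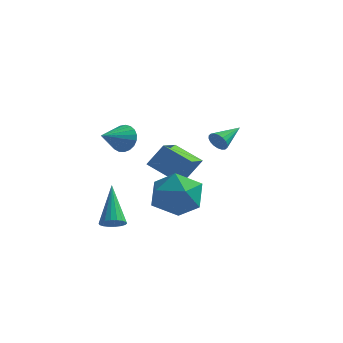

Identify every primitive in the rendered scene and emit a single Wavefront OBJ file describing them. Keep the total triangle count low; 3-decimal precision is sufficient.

v 0.012 1.747 1.76
v 0.311 1.795 1.349
v 0.448 2.973 2.22
v 0.116 1.889 1.282
v -0.1 1.956 1.309
v -0.293 1.981 1.425
v -0.426 1.959 1.608
v -0.472 1.896 1.821
v -0.422 1.803 2.022
v -0.286 1.699 2.171
v -0.091 1.604 2.239
v 0.125 1.538 2.212
v 0.318 1.513 2.095
v 0.45 1.534 1.912
v 0.496 1.598 1.699
v 0.447 1.691 1.498
v -2.853 -1.106 2.43
v -2.664 -1.416 1.819
v -3.247 -2.294 2.91
v -2.415 -1.434 1.977
v -2.242 -1.396 2.213
v -2.175 -1.308 2.487
v -2.225 -1.185 2.751
v -2.383 -1.048 2.959
v -2.623 -0.922 3.076
v -2.902 -0.827 3.081
v -3.173 -0.78 2.973
v -3.389 -0.79 2.772
v -3.512 -0.855 2.512
v -3.521 -0.963 2.237
v -3.415 -1.096 1.996
v -3.211 -1.23 1.83
v -2.946 -1.343 1.767
v 0.077 -0.384 -0.672
v 0.479 -0.844 0.383
v -1.299 -1.796 -0.763
v -0.897 -2.256 0.292
v -1.463 -1.176 0.274
v -0.613 -0.303 0.33
v -0.207 -2.337 -0.71
v 0.643 -1.464 -0.654
v 0.304 -2.051 0.36
v -0.473 -1.333 0.968
v -0.347 -1.307 -1.348
v -1.124 -0.589 -0.74
v -3.057 -1.718 -2.12
v -2.515 -1.613 -1.98
v -3.703 -0.522 -0.52
v -2.569 -1.425 -2.142
v -2.72 -1.296 -2.3
v -2.937 -1.25 -2.422
v -3.179 -1.297 -2.484
v -3.396 -1.427 -2.475
v -3.546 -1.615 -2.395
v -3.6 -1.824 -2.26
v -3.546 -2.011 -2.098
v -3.395 -2.141 -1.941
v -3.177 -2.187 -1.819
v -2.936 -2.14 -1.756
v -2.719 -2.009 -1.766
v -2.568 -1.821 -1.846
v -2.127 2.146 -0.935
v -3.428 2.153 -0.209
v -2.482 4.078 -1.589
v -3.783 4.085 -0.863
v -1.557 2.595 0.083
v -2.858 2.602 0.809
v -1.912 4.527 -0.571
v -3.213 4.534 0.155
f 2 1 4
f 2 4 3
f 4 1 5
f 4 5 3
f 5 1 6
f 5 6 3
f 6 1 7
f 6 7 3
f 7 1 8
f 7 8 3
f 8 1 9
f 8 9 3
f 9 1 10
f 9 10 3
f 10 1 11
f 10 11 3
f 11 1 12
f 11 12 3
f 12 1 13
f 12 13 3
f 13 1 14
f 13 14 3
f 14 1 15
f 14 15 3
f 15 1 16
f 15 16 3
f 16 1 2
f 16 2 3
f 18 17 20
f 18 20 19
f 20 17 21
f 20 21 19
f 21 17 22
f 21 22 19
f 22 17 23
f 22 23 19
f 23 17 24
f 23 24 19
f 24 17 25
f 24 25 19
f 25 17 26
f 25 26 19
f 26 17 27
f 26 27 19
f 27 17 28
f 27 28 19
f 28 17 29
f 28 29 19
f 29 17 30
f 29 30 19
f 30 17 31
f 30 31 19
f 31 17 32
f 31 32 19
f 32 17 33
f 32 33 19
f 33 17 18
f 33 18 19
f 34 45 39
f 34 39 35
f 34 35 41
f 34 41 44
f 34 44 45
f 35 39 43
f 39 45 38
f 45 44 36
f 44 41 40
f 41 35 42
f 37 43 38
f 37 38 36
f 37 36 40
f 37 40 42
f 37 42 43
f 38 43 39
f 36 38 45
f 40 36 44
f 42 40 41
f 43 42 35
f 47 46 49
f 47 49 48
f 49 46 50
f 49 50 48
f 50 46 51
f 50 51 48
f 51 46 52
f 51 52 48
f 52 46 53
f 52 53 48
f 53 46 54
f 53 54 48
f 54 46 55
f 54 55 48
f 55 46 56
f 55 56 48
f 56 46 57
f 56 57 48
f 57 46 58
f 57 58 48
f 58 46 59
f 58 59 48
f 59 46 60
f 59 60 48
f 60 46 61
f 60 61 48
f 61 46 47
f 61 47 48
f 63 65 62
f 66 63 62
f 62 65 64
f 64 66 62
f 63 69 65
f 67 63 66
f 67 69 63
f 65 69 64
f 68 66 64
f 64 69 68
f 68 67 66
f 69 67 68



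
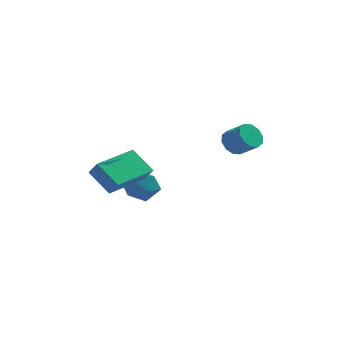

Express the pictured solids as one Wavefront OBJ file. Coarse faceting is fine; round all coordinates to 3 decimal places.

v -1.34 1.453 0.602
v -0.673 1.25 0.06
v -1.227 0.17 1.22
v -0.56 -0.033 0.678
v -0.45 0.581 1.303
v -0.52 1.375 0.921
v -1.38 0.045 0.359
v -1.45 0.839 -0.023
v -0.698 0.38 -0.09
v -0.123 0.712 0.493
v -1.777 0.708 0.787
v -1.202 1.04 1.37
v -1.44 -1.71 1.718
v -2.377 -1.176 2.595
v -1.861 -1.393 1.076
v -2.798 -0.859 1.953
v -0.322 0.039 1.847
v -1.259 0.573 2.724
v -0.743 0.356 1.205
v -1.68 0.89 2.082
v 2.728 1.44 3.028
v 3.172 1.583 2.561
v 3.957 1.183 3.186
v 3.512 1.04 3.652
v 3.14 1.906 2.808
v 3.925 1.506 3.433
v 2.951 2.051 3.139
v 3.736 1.651 3.764
v 2.676 1.963 3.427
v 3.461 1.563 4.052
v 2.421 1.675 3.563
v 3.206 1.275 4.188
v 2.283 1.297 3.494
v 3.068 0.897 4.119
v 2.315 0.974 3.247
v 3.1 0.574 3.872
v 2.504 0.829 2.916
v 3.289 0.429 3.541
v 2.779 0.917 2.628
v 3.564 0.517 3.253
v 3.034 1.205 2.492
v 3.819 0.805 3.117
f 1 12 6
f 1 6 2
f 1 2 8
f 1 8 11
f 1 11 12
f 2 6 10
f 6 12 5
f 12 11 3
f 11 8 7
f 8 2 9
f 4 10 5
f 4 5 3
f 4 3 7
f 4 7 9
f 4 9 10
f 5 10 6
f 3 5 12
f 7 3 11
f 9 7 8
f 10 9 2
f 14 16 13
f 17 14 13
f 13 16 15
f 15 17 13
f 14 20 16
f 18 14 17
f 18 20 14
f 16 20 15
f 19 17 15
f 15 20 19
f 19 18 17
f 20 18 19
f 22 21 25
f 22 25 23
f 23 25 26
f 23 26 24
f 25 21 27
f 25 27 26
f 26 27 28
f 26 28 24
f 27 21 29
f 27 29 28
f 28 29 30
f 28 30 24
f 29 21 31
f 29 31 30
f 30 31 32
f 30 32 24
f 31 21 33
f 31 33 32
f 32 33 34
f 32 34 24
f 33 21 35
f 33 35 34
f 34 35 36
f 34 36 24
f 35 21 37
f 35 37 36
f 36 37 38
f 36 38 24
f 37 21 39
f 37 39 38
f 38 39 40
f 38 40 24
f 39 21 41
f 39 41 40
f 40 41 42
f 40 42 24
f 41 21 22
f 41 22 42
f 42 22 23
f 42 23 24



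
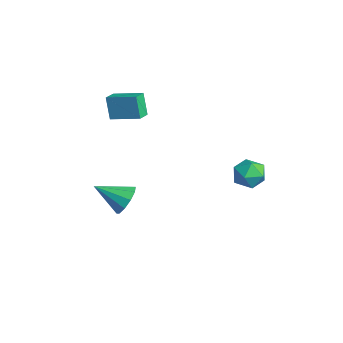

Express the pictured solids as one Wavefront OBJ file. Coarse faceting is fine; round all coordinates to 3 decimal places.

v -2.428 -1.15 -4.286
v -1.784 -1.806 -4.704
v -3.292 -2.63 -3.294
v -1.53 -1.599 -4.173
v -1.619 -1.22 -3.685
v -2.017 -0.814 -3.427
v -2.572 -0.537 -3.496
v -3.072 -0.494 -3.868
v -3.326 -0.701 -4.399
v -3.237 -1.08 -4.887
v -2.839 -1.486 -5.145
v -2.284 -1.763 -5.075
v 2.193 4.034 -0.256
v 2.821 4.289 0.463
v 2.879 2.591 -0.343
v 3.507 2.846 0.376
v 2.548 2.717 0.58
v 2.125 3.609 0.633
v 3.575 3.271 -0.513
v 3.152 4.163 -0.46
v 3.676 3.818 0.304
v 3.041 3.475 0.98
v 2.659 3.405 -0.86
v 2.024 3.062 -0.184
v -3.332 -1.617 1.712
v -3.859 -1.616 3.063
v -3.898 -0.967 1.491
v -4.425 -0.966 2.842
v -2.135 -0.414 2.178
v -2.662 -0.413 3.529
v -2.701 0.236 1.957
v -3.228 0.237 3.308
f 2 1 4
f 2 4 3
f 4 1 5
f 4 5 3
f 5 1 6
f 5 6 3
f 6 1 7
f 6 7 3
f 7 1 8
f 7 8 3
f 8 1 9
f 8 9 3
f 9 1 10
f 9 10 3
f 10 1 11
f 10 11 3
f 11 1 12
f 11 12 3
f 12 1 2
f 12 2 3
f 13 24 18
f 13 18 14
f 13 14 20
f 13 20 23
f 13 23 24
f 14 18 22
f 18 24 17
f 24 23 15
f 23 20 19
f 20 14 21
f 16 22 17
f 16 17 15
f 16 15 19
f 16 19 21
f 16 21 22
f 17 22 18
f 15 17 24
f 19 15 23
f 21 19 20
f 22 21 14
f 26 28 25
f 29 26 25
f 25 28 27
f 27 29 25
f 26 32 28
f 30 26 29
f 30 32 26
f 28 32 27
f 31 29 27
f 27 32 31
f 31 30 29
f 32 30 31



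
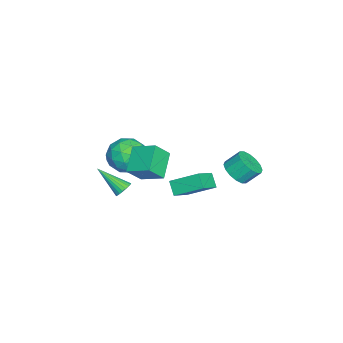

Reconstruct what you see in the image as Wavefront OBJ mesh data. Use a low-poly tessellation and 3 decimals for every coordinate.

v 1.753 -0.807 0.821
v 2.3 -1.395 1.713
v 2.142 0.351 1.347
v 2.688 -0.237 2.239
v 3.032 -0.863 0.001
v 3.578 -1.451 0.893
v 3.42 0.295 0.527
v 3.967 -0.293 1.419
v 0.834 -2.174 -2.659
v 1.305 -2.377 -2.746
v 0.446 -3.546 -1.561
v 1.342 -2.25 -2.574
v 1.291 -2.11 -2.418
v 1.161 -1.981 -2.303
v 0.974 -1.886 -2.249
v 0.764 -1.84 -2.266
v 0.565 -1.852 -2.352
v 0.413 -1.919 -2.49
v 0.334 -2.031 -2.657
v 0.342 -2.167 -2.825
v 0.434 -2.305 -2.964
v 0.596 -2.419 -3.05
v 0.799 -2.492 -3.069
v 1.008 -2.509 -3.016
v 1.187 -2.468 -2.902
v 0.11 3.182 -1.194
v 0.573 2.755 -0.685
v 0.413 3.451 0.044
v -0.05 3.878 -0.466
v 0.837 3.018 -0.878
v 0.677 3.713 -0.149
v 0.906 3.324 -1.155
v 0.746 4.02 -0.426
v 0.762 3.593 -1.443
v 0.602 4.288 -0.714
v 0.443 3.751 -1.664
v 0.283 4.447 -0.936
v 0.035 3.757 -1.76
v -0.125 4.453 -1.031
v -0.353 3.609 -1.704
v -0.513 4.305 -0.975
v -0.617 3.347 -1.511
v -0.777 4.042 -0.782
v -0.686 3.04 -1.234
v -0.846 3.736 -0.505
v -0.542 2.772 -0.946
v -0.702 3.467 -0.217
v -0.223 2.613 -0.724
v -0.383 3.309 0.004
v 0.185 2.607 -0.629
v 0.025 3.303 0.1
v -0.937 -1.335 -0.965
v -0.022 -1.91 -0.691
v -1.518 -2.73 -1.949
v -0.603 -3.305 -1.675
v -1.375 -3.083 -0.902
v -1.016 -2.221 -0.294
v -0.524 -2.419 -2.346
v -0.165 -1.557 -1.738
v 0.233 -2.58 -1.544
v -0.293 -2.99 -0.651
v -1.247 -1.65 -1.989
v -1.773 -2.06 -1.096
v -0.428 -1.5 -0.742
v -1.112 -3.14 -1.898
v -1.565 -3.01 -1.444
v -1.028 -3.348 -1.283
v -1.013 -1.683 -0.508
v -0.475 -2.021 -0.347
v -1.27 -2.71 -0.471
v -1.065 -2.619 -2.293
v -0.527 -2.957 -2.132
v -0.512 -1.292 -1.357
v 0.025 -1.63 -1.196
v -0.27 -1.93 -2.169
v 0.259 -2.232 -1.082
v -0.082 -3.052 -1.66
v -0.036 -2.531 -2.055
v 0.175 -2.024 -1.698
v -0.05 -2.473 -0.557
v -0.392 -3.293 -1.135
v -0.845 -3.163 -0.681
v -0.634 -2.656 -0.324
v 0.1 -2.867 -1.059
v -1.148 -1.347 -1.505
v -1.49 -2.167 -2.083
v -0.906 -1.984 -2.316
v -0.695 -1.477 -1.959
v -1.458 -1.588 -0.98
v -1.799 -2.408 -1.558
v -1.715 -2.616 -0.942
v -1.504 -2.109 -0.585
v -1.64 -1.773 -1.581
v -0.164 0.572 -2.348
v 0.987 0.103 -1.583
v -0.107 1.998 -1.56
v 1.044 1.529 -0.795
v 0.376 0.891 -2.965
v 1.527 0.422 -2.2
v 0.433 2.317 -2.177
v 1.584 1.848 -1.412
f 2 4 1
f 5 2 1
f 1 4 3
f 3 5 1
f 2 8 4
f 6 2 5
f 6 8 2
f 4 8 3
f 7 5 3
f 3 8 7
f 7 6 5
f 8 6 7
f 10 9 12
f 10 12 11
f 12 9 13
f 12 13 11
f 13 9 14
f 13 14 11
f 14 9 15
f 14 15 11
f 15 9 16
f 15 16 11
f 16 9 17
f 16 17 11
f 17 9 18
f 17 18 11
f 18 9 19
f 18 19 11
f 19 9 20
f 19 20 11
f 20 9 21
f 20 21 11
f 21 9 22
f 21 22 11
f 22 9 23
f 22 23 11
f 23 9 24
f 23 24 11
f 24 9 25
f 24 25 11
f 25 9 10
f 25 10 11
f 27 26 30
f 27 30 28
f 28 30 31
f 28 31 29
f 30 26 32
f 30 32 31
f 31 32 33
f 31 33 29
f 32 26 34
f 32 34 33
f 33 34 35
f 33 35 29
f 34 26 36
f 34 36 35
f 35 36 37
f 35 37 29
f 36 26 38
f 36 38 37
f 37 38 39
f 37 39 29
f 38 26 40
f 38 40 39
f 39 40 41
f 39 41 29
f 40 26 42
f 40 42 41
f 41 42 43
f 41 43 29
f 42 26 44
f 42 44 43
f 43 44 45
f 43 45 29
f 44 26 46
f 44 46 45
f 45 46 47
f 45 47 29
f 46 26 48
f 46 48 47
f 47 48 49
f 47 49 29
f 48 26 50
f 48 50 49
f 49 50 51
f 49 51 29
f 50 26 27
f 50 27 51
f 51 27 28
f 51 28 29
f 52 89 68
f 89 63 92
f 68 92 57
f 89 92 68
f 52 68 64
f 68 57 69
f 64 69 53
f 68 69 64
f 52 64 73
f 64 53 74
f 73 74 59
f 64 74 73
f 52 73 85
f 73 59 88
f 85 88 62
f 73 88 85
f 52 85 89
f 85 62 93
f 89 93 63
f 85 93 89
f 53 69 80
f 69 57 83
f 80 83 61
f 69 83 80
f 57 92 70
f 92 63 91
f 70 91 56
f 92 91 70
f 63 93 90
f 93 62 86
f 90 86 54
f 93 86 90
f 62 88 87
f 88 59 75
f 87 75 58
f 88 75 87
f 59 74 79
f 74 53 76
f 79 76 60
f 74 76 79
f 55 81 67
f 81 61 82
f 67 82 56
f 81 82 67
f 55 67 65
f 67 56 66
f 65 66 54
f 67 66 65
f 55 65 72
f 65 54 71
f 72 71 58
f 65 71 72
f 55 72 77
f 72 58 78
f 77 78 60
f 72 78 77
f 55 77 81
f 77 60 84
f 81 84 61
f 77 84 81
f 56 82 70
f 82 61 83
f 70 83 57
f 82 83 70
f 54 66 90
f 66 56 91
f 90 91 63
f 66 91 90
f 58 71 87
f 71 54 86
f 87 86 62
f 71 86 87
f 60 78 79
f 78 58 75
f 79 75 59
f 78 75 79
f 61 84 80
f 84 60 76
f 80 76 53
f 84 76 80
f 95 97 94
f 98 95 94
f 94 97 96
f 96 98 94
f 95 101 97
f 99 95 98
f 99 101 95
f 97 101 96
f 100 98 96
f 96 101 100
f 100 99 98
f 101 99 100



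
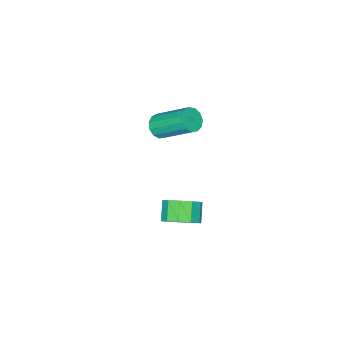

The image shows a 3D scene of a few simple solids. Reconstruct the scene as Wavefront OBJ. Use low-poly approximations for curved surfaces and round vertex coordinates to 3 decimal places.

v -2.458 -2.267 2.259
v -1.852 -2.258 2.465
v -2.316 -0.704 3.766
v -2.922 -0.713 3.561
v -1.868 -2.03 2.186
v -2.333 -0.475 3.488
v -2.071 -1.877 1.931
v -2.536 -0.322 3.232
v -2.397 -1.848 1.78
v -2.862 -0.293 3.081
v -2.743 -1.952 1.781
v -3.207 -0.397 3.082
v -2.997 -2.156 1.934
v -3.462 -0.602 3.235
v -3.081 -2.396 2.19
v -3.546 -0.841 3.492
v -2.966 -2.594 2.468
v -3.431 -1.04 3.77
v -2.69 -2.689 2.68
v -3.155 -1.135 3.982
v -2.34 -2.65 2.758
v -2.805 -1.096 4.06
v -2.028 -2.489 2.678
v -2.493 -0.935 3.98
v -1.616 -0.029 -2.616
v -0.894 -0.177 -2.098
v -1.503 -0.72 -1.406
v -2.224 -0.571 -1.924
v -1.13 0.299 -1.933
v -1.739 -0.244 -1.24
v -1.551 0.65 -2.028
v -2.16 0.107 -1.336
v -1.997 0.741 -2.348
v -2.606 0.199 -1.656
v -2.297 0.539 -2.771
v -2.906 -0.004 -2.078
v -2.337 0.12 -3.134
v -2.946 -0.423 -2.442
v -2.101 -0.356 -3.3
v -2.71 -0.899 -2.607
v -1.68 -0.707 -3.204
v -2.289 -1.25 -2.512
v -1.234 -0.799 -2.884
v -1.843 -1.341 -2.192
v -0.934 -0.596 -2.462
v -1.543 -1.139 -1.769
f 2 1 5
f 2 5 3
f 3 5 6
f 3 6 4
f 5 1 7
f 5 7 6
f 6 7 8
f 6 8 4
f 7 1 9
f 7 9 8
f 8 9 10
f 8 10 4
f 9 1 11
f 9 11 10
f 10 11 12
f 10 12 4
f 11 1 13
f 11 13 12
f 12 13 14
f 12 14 4
f 13 1 15
f 13 15 14
f 14 15 16
f 14 16 4
f 15 1 17
f 15 17 16
f 16 17 18
f 16 18 4
f 17 1 19
f 17 19 18
f 18 19 20
f 18 20 4
f 19 1 21
f 19 21 20
f 20 21 22
f 20 22 4
f 21 1 23
f 21 23 22
f 22 23 24
f 22 24 4
f 23 1 2
f 23 2 24
f 24 2 3
f 24 3 4
f 26 25 29
f 26 29 27
f 27 29 30
f 27 30 28
f 29 25 31
f 29 31 30
f 30 31 32
f 30 32 28
f 31 25 33
f 31 33 32
f 32 33 34
f 32 34 28
f 33 25 35
f 33 35 34
f 34 35 36
f 34 36 28
f 35 25 37
f 35 37 36
f 36 37 38
f 36 38 28
f 37 25 39
f 37 39 38
f 38 39 40
f 38 40 28
f 39 25 41
f 39 41 40
f 40 41 42
f 40 42 28
f 41 25 43
f 41 43 42
f 42 43 44
f 42 44 28
f 43 25 45
f 43 45 44
f 44 45 46
f 44 46 28
f 45 25 26
f 45 26 46
f 46 26 27
f 46 27 28



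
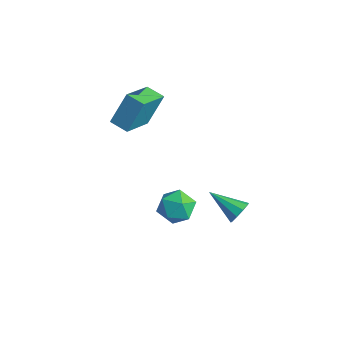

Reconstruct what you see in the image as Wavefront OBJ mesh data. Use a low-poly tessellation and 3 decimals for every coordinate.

v 1.42 0.734 -2.568
v 1.772 0.293 -2.289
v 0.06 0.126 -1.812
v 1.753 0.644 -2.041
v 1.578 1.038 -2.039
v 1.328 1.29 -2.285
v 1.122 1.281 -2.663
v 1.055 1.017 -2.996
v 1.158 0.621 -3.13
v 1.384 0.277 -3
v 1.627 0.148 -2.668
v 1.579 -2.348 0.618
v 2.244 -2.565 0.062
v 1.736 -3.615 1.298
v 2.401 -3.832 0.742
v 2.515 -3.179 1.342
v 2.418 -2.397 0.922
v 1.562 -3.783 0.438
v 1.465 -3.001 0.018
v 2.233 -3.452 -0.05
v 2.823 -3.079 0.509
v 1.157 -3.101 0.851
v 1.747 -2.728 1.41
v -2.988 -2.817 2.448
v -2.89 -2.009 3.917
v -3.694 -1.243 1.629
v -3.596 -0.434 3.098
v -2.144 -2.546 2.242
v -2.046 -1.737 3.711
v -2.85 -0.971 1.423
v -2.752 -0.163 2.892
f 2 1 4
f 2 4 3
f 4 1 5
f 4 5 3
f 5 1 6
f 5 6 3
f 6 1 7
f 6 7 3
f 7 1 8
f 7 8 3
f 8 1 9
f 8 9 3
f 9 1 10
f 9 10 3
f 10 1 11
f 10 11 3
f 11 1 2
f 11 2 3
f 12 23 17
f 12 17 13
f 12 13 19
f 12 19 22
f 12 22 23
f 13 17 21
f 17 23 16
f 23 22 14
f 22 19 18
f 19 13 20
f 15 21 16
f 15 16 14
f 15 14 18
f 15 18 20
f 15 20 21
f 16 21 17
f 14 16 23
f 18 14 22
f 20 18 19
f 21 20 13
f 25 27 24
f 28 25 24
f 24 27 26
f 26 28 24
f 25 31 27
f 29 25 28
f 29 31 25
f 27 31 26
f 30 28 26
f 26 31 30
f 30 29 28
f 31 29 30



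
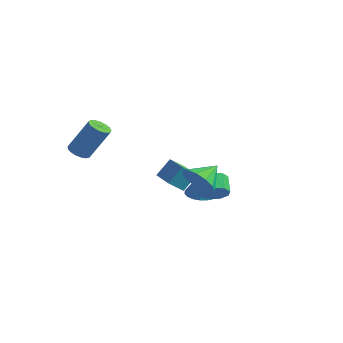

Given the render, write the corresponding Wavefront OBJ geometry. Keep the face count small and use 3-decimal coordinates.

v -0.574 2.257 -1.402
v -0.991 1.672 -0.86
v -0.334 2.938 -0.482
v -0.751 2.353 0.06
v 1.211 1.247 -1.12
v 0.794 0.662 -0.578
v 1.451 1.928 -0.2
v 1.034 1.343 0.342
v 3.085 1.381 -0.795
v 3.64 1.446 -0.325
v 3.031 1.964 0.324
v 2.475 1.899 -0.145
v 3.635 1.834 -0.64
v 3.026 2.352 0.009
v 3.373 2.01 -1.026
v 2.764 2.528 -0.377
v 2.976 1.892 -1.305
v 2.367 2.41 -0.656
v 2.629 1.534 -1.344
v 2.02 2.052 -0.695
v 2.496 1.105 -1.127
v 1.887 1.623 -0.478
v 2.638 0.805 -0.754
v 2.029 1.323 -0.105
v 2.989 0.774 -0.4
v 2.38 1.293 0.249
v 3.385 1.028 -0.231
v 2.776 1.546 0.418
v -2.438 -2.025 1.358
v -1.943 -2.352 1.218
v -1.086 -1.783 2.922
v -1.582 -1.455 3.062
v -1.888 -2.089 1.103
v -1.031 -1.52 2.807
v -1.959 -1.812 1.046
v -1.103 -1.243 2.75
v -2.14 -1.583 1.061
v -1.283 -1.014 2.764
v -2.389 -1.456 1.143
v -1.533 -0.887 2.847
v -2.65 -1.458 1.275
v -1.793 -0.889 2.979
v -2.862 -1.591 1.426
v -2.005 -1.022 3.13
v -2.977 -1.823 1.561
v -2.12 -1.253 3.265
v -2.968 -2.101 1.65
v -2.112 -1.531 3.354
v -2.839 -2.361 1.672
v -1.982 -1.792 3.376
v -2.617 -2.545 1.622
v -1.761 -1.976 3.326
v -2.355 -2.609 1.511
v -1.498 -2.04 3.215
v -2.111 -2.54 1.366
v -1.255 -1.97 3.07
v 3.915 -0.618 0.828
v 4.371 -0.2 0.081
v 4.025 0.518 1.532
v 3.838 -0.103 0.01
v 3.329 -0.17 0.198
v 3.006 -0.379 0.586
v 2.972 -0.664 1.052
v 3.237 -0.934 1.446
v 3.717 -1.104 1.644
v 4.26 -1.119 1.584
v 4.693 -0.975 1.283
v 4.879 -0.718 0.838
v 4.759 -0.429 0.39
v 0.084 3.754 -2.363
v 0.837 3.324 -2.513
v 0.296 3.586 -0.817
v 0.951 3.671 -2.491
v 0.915 4.032 -2.447
v 0.735 4.346 -2.388
v 0.443 4.557 -2.325
v 0.088 4.629 -2.269
v -0.267 4.55 -2.229
v -0.561 4.333 -2.212
v -0.744 4.016 -2.222
v -0.783 3.654 -2.255
v -0.673 3.309 -2.308
v -0.432 3.041 -2.37
v -0.101 2.896 -2.431
v 0.261 2.9 -2.48
v 0.593 3.051 -2.509
f 2 4 1
f 5 2 1
f 1 4 3
f 3 5 1
f 2 8 4
f 6 2 5
f 6 8 2
f 4 8 3
f 7 5 3
f 3 8 7
f 7 6 5
f 8 6 7
f 10 9 13
f 10 13 11
f 11 13 14
f 11 14 12
f 13 9 15
f 13 15 14
f 14 15 16
f 14 16 12
f 15 9 17
f 15 17 16
f 16 17 18
f 16 18 12
f 17 9 19
f 17 19 18
f 18 19 20
f 18 20 12
f 19 9 21
f 19 21 20
f 20 21 22
f 20 22 12
f 21 9 23
f 21 23 22
f 22 23 24
f 22 24 12
f 23 9 25
f 23 25 24
f 24 25 26
f 24 26 12
f 25 9 27
f 25 27 26
f 26 27 28
f 26 28 12
f 27 9 10
f 27 10 28
f 28 10 11
f 28 11 12
f 30 29 33
f 30 33 31
f 31 33 34
f 31 34 32
f 33 29 35
f 33 35 34
f 34 35 36
f 34 36 32
f 35 29 37
f 35 37 36
f 36 37 38
f 36 38 32
f 37 29 39
f 37 39 38
f 38 39 40
f 38 40 32
f 39 29 41
f 39 41 40
f 40 41 42
f 40 42 32
f 41 29 43
f 41 43 42
f 42 43 44
f 42 44 32
f 43 29 45
f 43 45 44
f 44 45 46
f 44 46 32
f 45 29 47
f 45 47 46
f 46 47 48
f 46 48 32
f 47 29 49
f 47 49 48
f 48 49 50
f 48 50 32
f 49 29 51
f 49 51 50
f 50 51 52
f 50 52 32
f 51 29 53
f 51 53 52
f 52 53 54
f 52 54 32
f 53 29 55
f 53 55 54
f 54 55 56
f 54 56 32
f 55 29 30
f 55 30 56
f 56 30 31
f 56 31 32
f 58 57 60
f 58 60 59
f 60 57 61
f 60 61 59
f 61 57 62
f 61 62 59
f 62 57 63
f 62 63 59
f 63 57 64
f 63 64 59
f 64 57 65
f 64 65 59
f 65 57 66
f 65 66 59
f 66 57 67
f 66 67 59
f 67 57 68
f 67 68 59
f 68 57 69
f 68 69 59
f 69 57 58
f 69 58 59
f 71 70 73
f 71 73 72
f 73 70 74
f 73 74 72
f 74 70 75
f 74 75 72
f 75 70 76
f 75 76 72
f 76 70 77
f 76 77 72
f 77 70 78
f 77 78 72
f 78 70 79
f 78 79 72
f 79 70 80
f 79 80 72
f 80 70 81
f 80 81 72
f 81 70 82
f 81 82 72
f 82 70 83
f 82 83 72
f 83 70 84
f 83 84 72
f 84 70 85
f 84 85 72
f 85 70 86
f 85 86 72
f 86 70 71
f 86 71 72



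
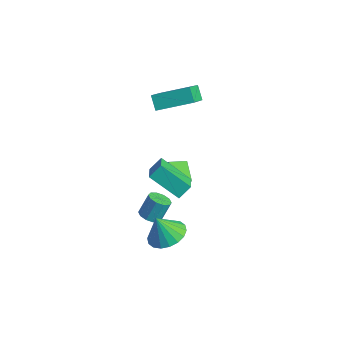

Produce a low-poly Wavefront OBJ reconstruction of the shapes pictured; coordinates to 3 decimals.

v 1.482 -2.941 -3.013
v 2.117 -3.836 -3.087
v 1.078 -3.339 -1.647
v 2.421 -3.502 -2.9
v 2.54 -3.056 -2.735
v 2.449 -2.588 -2.625
v 2.166 -2.189 -2.592
v 1.748 -1.94 -2.643
v 1.277 -1.888 -2.767
v 0.847 -2.045 -2.94
v 0.543 -2.38 -3.127
v 0.424 -2.825 -3.292
v 0.515 -3.293 -3.402
v 0.798 -3.692 -3.435
v 1.216 -3.942 -3.384
v 1.686 -3.993 -3.26
v 0.892 -2.647 0.589
v -0.056 -2.197 1.269
v 1.045 -1.568 0.087
v 0.097 -1.118 0.767
v 1.423 -2.442 1.193
v 0.475 -1.992 1.873
v 1.576 -1.363 0.691
v 0.628 -0.913 1.371
v -4.007 1.017 2.5
v -3.011 -0.37 3.871
v -2.756 2.587 3.179
v -1.759 1.2 4.55
v -3.361 0.8 1.81
v -2.364 -0.587 3.181
v -2.109 2.37 2.489
v -1.113 0.983 3.86
v -0.831 -2.237 -3.843
v -0.373 -1.82 -4.098
v -0.33 -1.167 -2.952
v -0.789 -1.583 -2.697
v -0.747 -1.661 -4.175
v -0.704 -1.007 -3.029
v -1.154 -1.721 -4.125
v -1.111 -1.068 -2.979
v -1.437 -1.979 -3.967
v -1.394 -1.325 -2.821
v -1.489 -2.335 -3.763
v -1.446 -1.681 -2.616
v -1.29 -2.653 -3.588
v -1.247 -2 -2.442
v -0.916 -2.813 -3.511
v -0.873 -2.159 -2.365
v -0.509 -2.752 -3.561
v -0.466 -2.099 -2.415
v -0.226 -2.495 -3.719
v -0.183 -1.841 -2.573
v -0.174 -2.139 -3.924
v -0.131 -1.485 -2.777
v 2.016 -4.475 3.473
v 2.116 -3.801 4.061
v 0.888 -3.558 2.612
v 0.988 -2.883 3.2
v 3.452 -3.737 2.38
v 3.552 -3.062 2.968
v 2.324 -2.819 1.519
v 2.424 -2.145 2.107
f 2 1 4
f 2 4 3
f 4 1 5
f 4 5 3
f 5 1 6
f 5 6 3
f 6 1 7
f 6 7 3
f 7 1 8
f 7 8 3
f 8 1 9
f 8 9 3
f 9 1 10
f 9 10 3
f 10 1 11
f 10 11 3
f 11 1 12
f 11 12 3
f 12 1 13
f 12 13 3
f 13 1 14
f 13 14 3
f 14 1 15
f 14 15 3
f 15 1 16
f 15 16 3
f 16 1 2
f 16 2 3
f 18 20 17
f 21 18 17
f 17 20 19
f 19 21 17
f 18 24 20
f 22 18 21
f 22 24 18
f 20 24 19
f 23 21 19
f 19 24 23
f 23 22 21
f 24 22 23
f 26 28 25
f 29 26 25
f 25 28 27
f 27 29 25
f 26 32 28
f 30 26 29
f 30 32 26
f 28 32 27
f 31 29 27
f 27 32 31
f 31 30 29
f 32 30 31
f 34 33 37
f 34 37 35
f 35 37 38
f 35 38 36
f 37 33 39
f 37 39 38
f 38 39 40
f 38 40 36
f 39 33 41
f 39 41 40
f 40 41 42
f 40 42 36
f 41 33 43
f 41 43 42
f 42 43 44
f 42 44 36
f 43 33 45
f 43 45 44
f 44 45 46
f 44 46 36
f 45 33 47
f 45 47 46
f 46 47 48
f 46 48 36
f 47 33 49
f 47 49 48
f 48 49 50
f 48 50 36
f 49 33 51
f 49 51 50
f 50 51 52
f 50 52 36
f 51 33 53
f 51 53 52
f 52 53 54
f 52 54 36
f 53 33 34
f 53 34 54
f 54 34 35
f 54 35 36
f 56 58 55
f 59 56 55
f 55 58 57
f 57 59 55
f 56 62 58
f 60 56 59
f 60 62 56
f 58 62 57
f 61 59 57
f 57 62 61
f 61 60 59
f 62 60 61



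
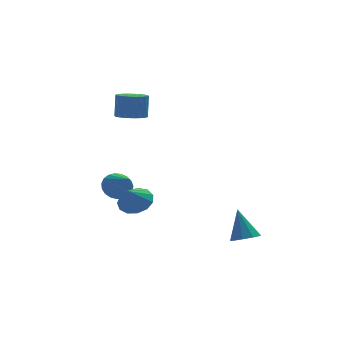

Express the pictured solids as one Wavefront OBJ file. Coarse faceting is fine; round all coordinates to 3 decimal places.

v -3.459 -1.479 -2.614
v -2.746 -1.155 -2.094
v -3.941 -1.941 -1.666
v -3.115 -0.774 -2.096
v -3.592 -0.617 -2.262
v -4.028 -0.734 -2.54
v -4.283 -1.087 -2.841
v -4.277 -1.564 -3.071
v -4.011 -2.014 -3.155
v -3.57 -2.294 -3.068
v -3.094 -2.315 -2.837
v -2.734 -2.071 -2.535
v -2.604 -1.638 -2.258
v -3.685 1.232 -2.809
v -2.949 1.061 -3.198
v -3.435 -0.232 -1.691
v -2.846 1.278 -2.938
v -2.889 1.486 -2.656
v -3.069 1.651 -2.4
v -3.356 1.743 -2.215
v -3.699 1.747 -2.133
v -4.041 1.662 -2.168
v -4.321 1.502 -2.313
v -4.491 1.296 -2.545
v -4.521 1.079 -2.822
v -4.408 0.889 -3.097
v -4.169 0.758 -3.322
v -3.847 0.708 -3.459
v -3.497 0.75 -3.483
v -3.179 0.875 -3.391
v -2.715 2.105 1.624
v -2.122 1.516 1.703
v -1.971 1.846 3.035
v -2.565 2.435 2.956
v -1.926 1.819 1.606
v -1.775 2.149 2.937
v -1.886 2.179 1.512
v -1.735 2.508 2.844
v -2.011 2.524 1.441
v -1.86 2.854 2.772
v -2.275 2.786 1.406
v -2.124 3.116 2.737
v -2.626 2.913 1.414
v -2.475 3.243 2.745
v -2.995 2.881 1.464
v -2.844 3.211 2.795
v -3.309 2.694 1.545
v -3.158 3.024 2.877
v -3.505 2.391 1.643
v -3.354 2.721 2.974
v -3.545 2.032 1.736
v -3.394 2.361 3.068
v -3.42 1.686 1.808
v -3.269 2.016 3.139
v -3.156 1.424 1.843
v -3.005 1.754 3.174
v -2.805 1.297 1.835
v -2.654 1.627 3.166
v -2.436 1.329 1.785
v -2.285 1.659 3.116
v 1.295 -4.353 -4.466
v 2.071 -4.303 -4.409
v 1.125 -3.507 -2.874
v 1.878 -3.873 -4.659
v 1.412 -3.667 -4.818
v 0.891 -3.782 -4.812
v 0.559 -4.164 -4.644
v 0.571 -4.635 -4.393
v 0.922 -4.973 -4.175
v 1.447 -5.022 -4.094
v 1.901 -4.757 -4.186
f 2 1 4
f 2 4 3
f 4 1 5
f 4 5 3
f 5 1 6
f 5 6 3
f 6 1 7
f 6 7 3
f 7 1 8
f 7 8 3
f 8 1 9
f 8 9 3
f 9 1 10
f 9 10 3
f 10 1 11
f 10 11 3
f 11 1 12
f 11 12 3
f 12 1 13
f 12 13 3
f 13 1 2
f 13 2 3
f 15 14 17
f 15 17 16
f 17 14 18
f 17 18 16
f 18 14 19
f 18 19 16
f 19 14 20
f 19 20 16
f 20 14 21
f 20 21 16
f 21 14 22
f 21 22 16
f 22 14 23
f 22 23 16
f 23 14 24
f 23 24 16
f 24 14 25
f 24 25 16
f 25 14 26
f 25 26 16
f 26 14 27
f 26 27 16
f 27 14 28
f 27 28 16
f 28 14 29
f 28 29 16
f 29 14 30
f 29 30 16
f 30 14 15
f 30 15 16
f 32 31 35
f 32 35 33
f 33 35 36
f 33 36 34
f 35 31 37
f 35 37 36
f 36 37 38
f 36 38 34
f 37 31 39
f 37 39 38
f 38 39 40
f 38 40 34
f 39 31 41
f 39 41 40
f 40 41 42
f 40 42 34
f 41 31 43
f 41 43 42
f 42 43 44
f 42 44 34
f 43 31 45
f 43 45 44
f 44 45 46
f 44 46 34
f 45 31 47
f 45 47 46
f 46 47 48
f 46 48 34
f 47 31 49
f 47 49 48
f 48 49 50
f 48 50 34
f 49 31 51
f 49 51 50
f 50 51 52
f 50 52 34
f 51 31 53
f 51 53 52
f 52 53 54
f 52 54 34
f 53 31 55
f 53 55 54
f 54 55 56
f 54 56 34
f 55 31 57
f 55 57 56
f 56 57 58
f 56 58 34
f 57 31 59
f 57 59 58
f 58 59 60
f 58 60 34
f 59 31 32
f 59 32 60
f 60 32 33
f 60 33 34
f 62 61 64
f 62 64 63
f 64 61 65
f 64 65 63
f 65 61 66
f 65 66 63
f 66 61 67
f 66 67 63
f 67 61 68
f 67 68 63
f 68 61 69
f 68 69 63
f 69 61 70
f 69 70 63
f 70 61 71
f 70 71 63
f 71 61 62
f 71 62 63

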